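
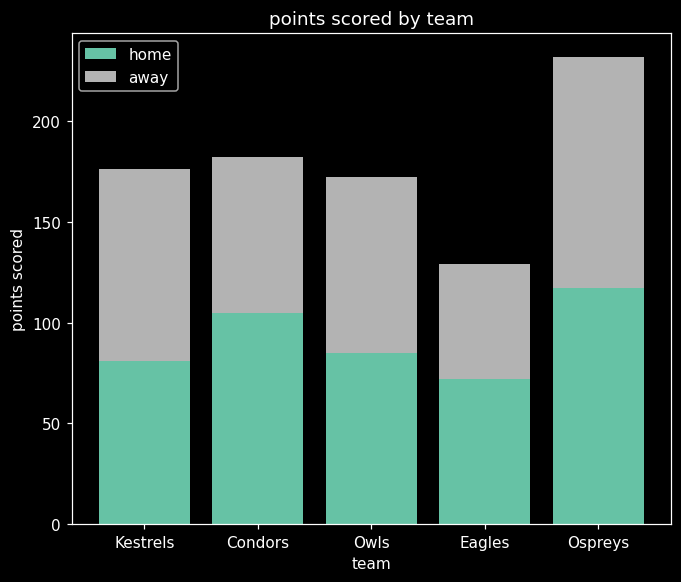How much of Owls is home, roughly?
home top ≈ 80, bottom ≈ 0; segment ≈ 80.

≈ 80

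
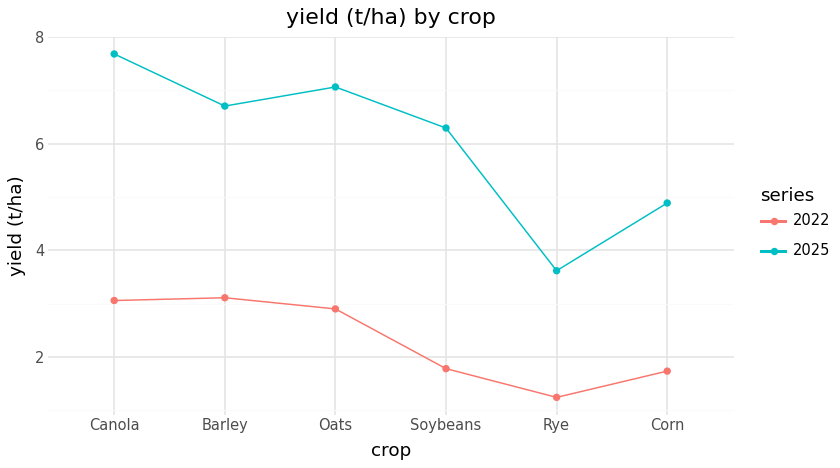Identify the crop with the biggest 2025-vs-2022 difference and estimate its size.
Canola, ≈ 5 t/ha

Canola: 2025 ≈ 8, 2022 ≈ 3 → gap ≈ 5. Next-largest (Soybeans) is only ≈ 4.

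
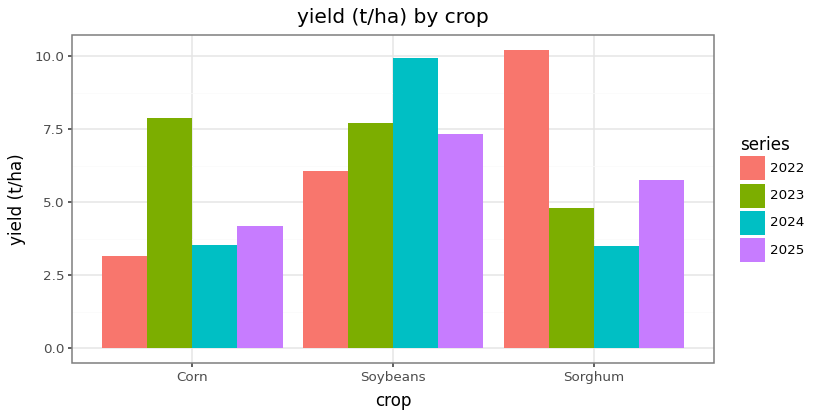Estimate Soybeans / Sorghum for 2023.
Soybeans ≈ 8, Sorghum ≈ 5; 8/5 ≈ 1.6.

≈ 1.6×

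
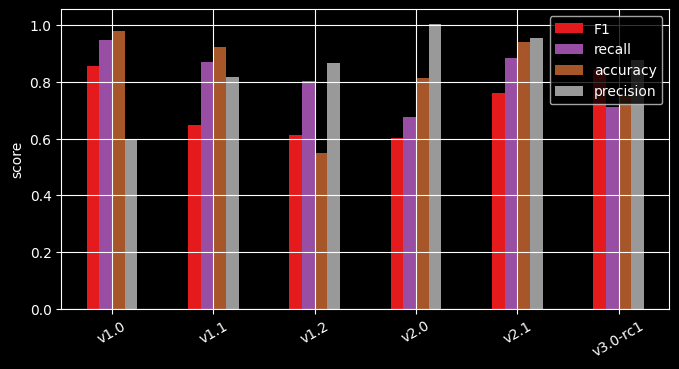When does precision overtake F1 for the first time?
v1.1

v1.0: precision ≈ 0.6 vs F1 ≈ 0.9 (not yet); v1.1: precision ≈ 0.8 vs F1 ≈ 0.6 (first crossover).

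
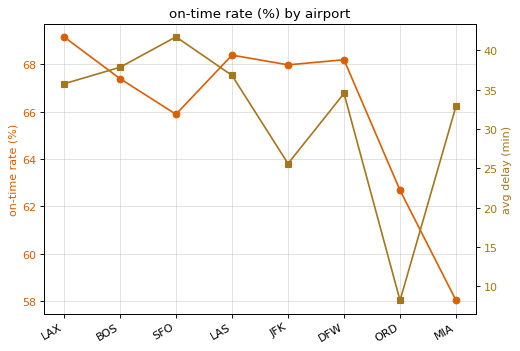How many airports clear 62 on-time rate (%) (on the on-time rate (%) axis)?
7

Above 62: LAX, BOS, SFO, LAS, JFK, DFW, ORD.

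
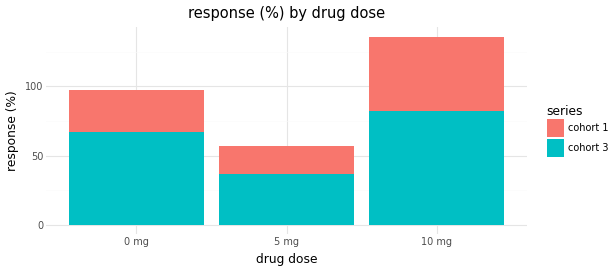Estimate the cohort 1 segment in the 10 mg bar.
≈ 60

cohort 1 top ≈ 140, bottom ≈ 80; segment ≈ 60.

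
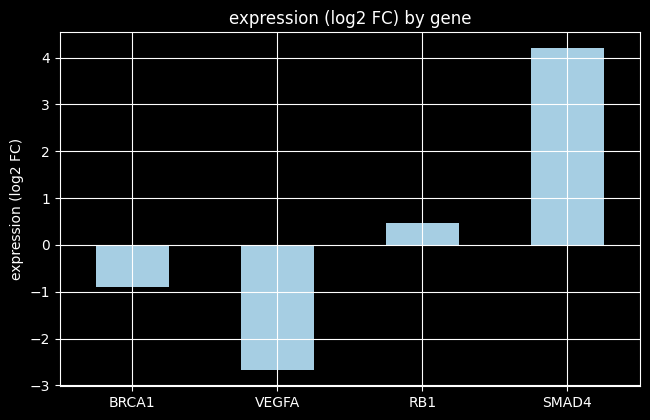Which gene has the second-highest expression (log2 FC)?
Top 3: SMAD4 ≈ 4, RB1 ≈ 0, BRCA1 ≈ -1.

RB1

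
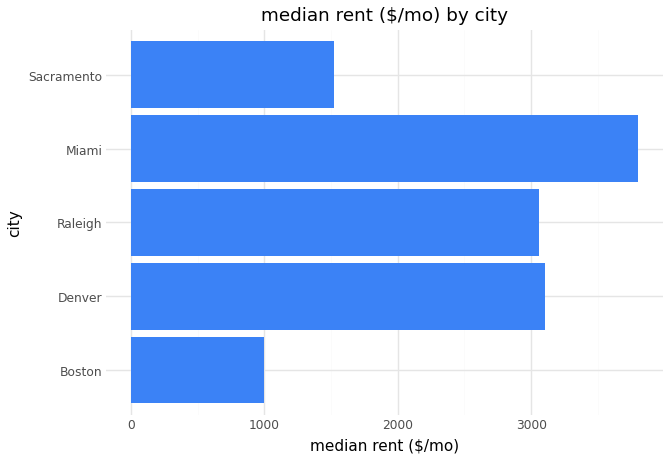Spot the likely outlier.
Boston

Boston ≈ 1000; the rest sit between ≈ 1500 and ≈ 4000.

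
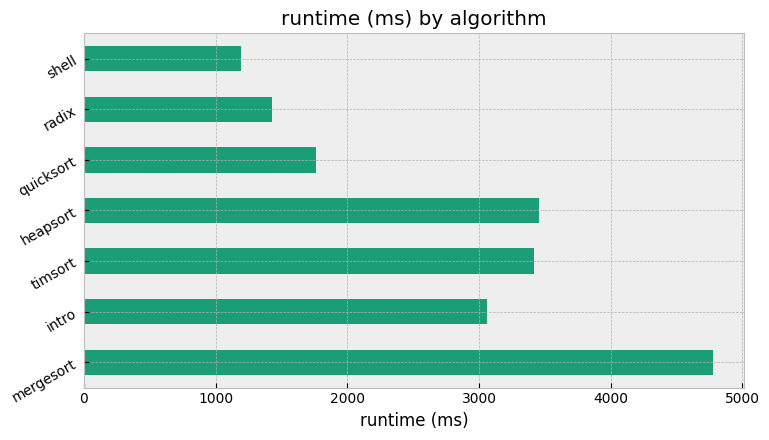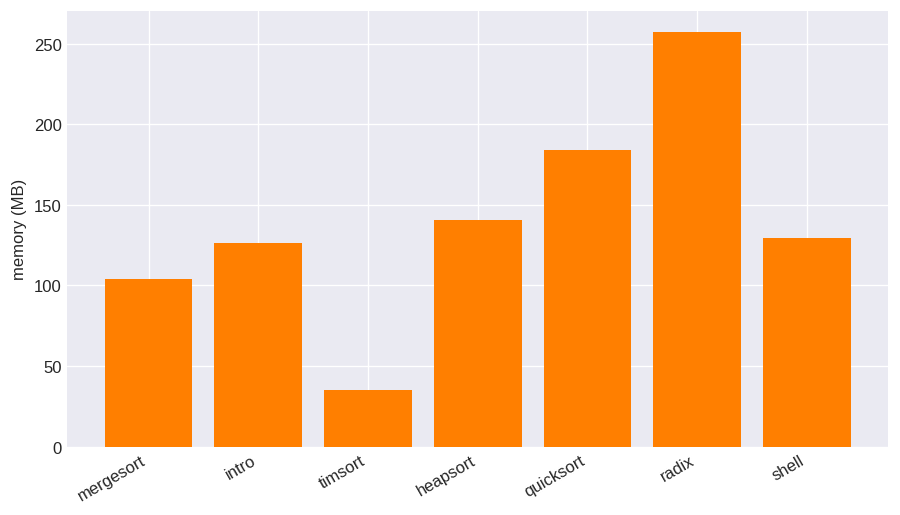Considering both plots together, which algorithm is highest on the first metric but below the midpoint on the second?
mergesort

Chart 2 median memory (MB) ≈ 125; below-median algorithms: mergesort, intro, timsort. Among those, mergesort has the highest runtime (ms) (≈ 5000).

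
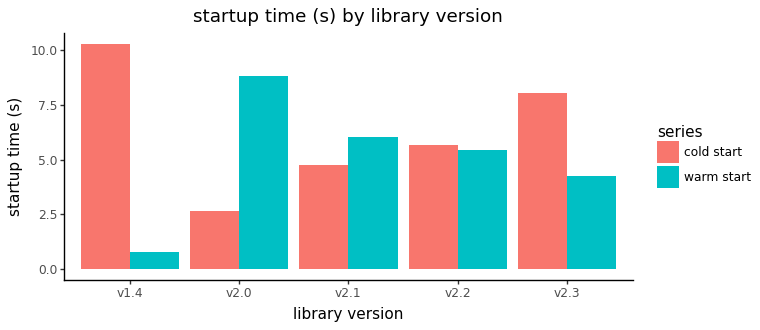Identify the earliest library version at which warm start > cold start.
v2.0

v1.4: warm start ≈ 1 vs cold start ≈ 10 (not yet); v2.0: warm start ≈ 9 vs cold start ≈ 3 (first crossover).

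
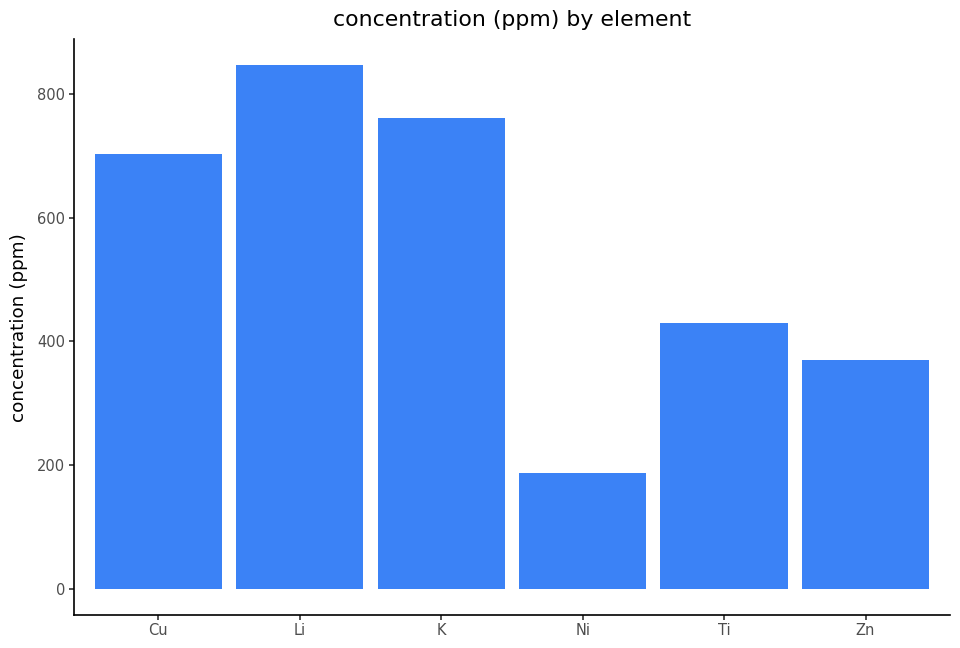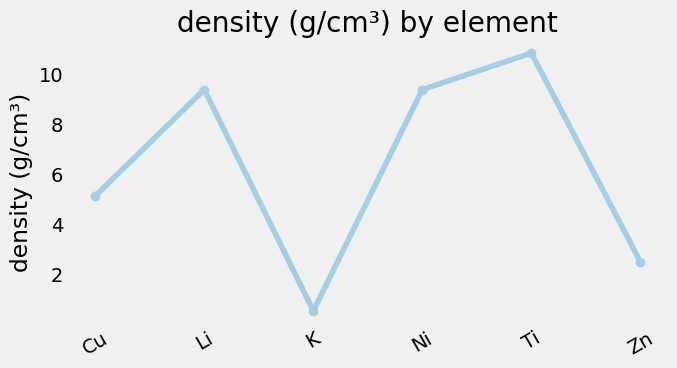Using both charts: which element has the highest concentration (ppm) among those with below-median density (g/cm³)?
Chart 2 median density (g/cm³) ≈ 7; below-median elements: Cu, K, Zn. Among those, K has the highest concentration (ppm) (≈ 800).

K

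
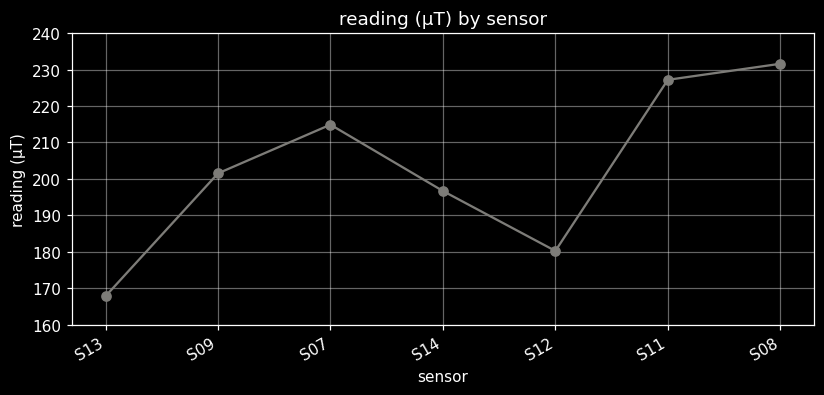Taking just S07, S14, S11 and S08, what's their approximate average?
(210 + 200 + 230 + 230) / 4 ≈ 218.

≈ 218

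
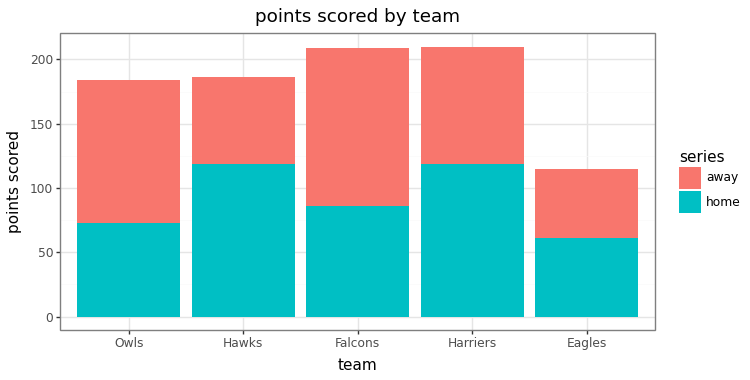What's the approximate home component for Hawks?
≈ 120

home top ≈ 120, bottom ≈ 0; segment ≈ 120.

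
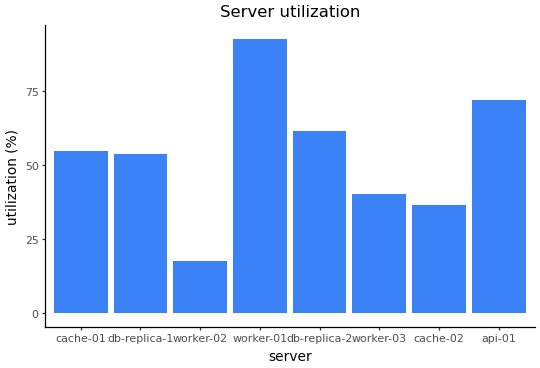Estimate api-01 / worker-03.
≈ 1.75×

api-01 ≈ 70, worker-03 ≈ 40; 70/40 ≈ 1.75.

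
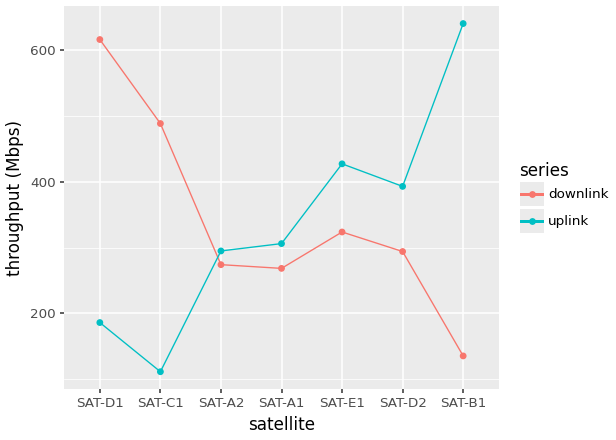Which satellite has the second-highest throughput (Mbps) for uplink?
Top 3 for uplink: SAT-B1 ≈ 650, SAT-E1 ≈ 450, SAT-D2 ≈ 400.

SAT-E1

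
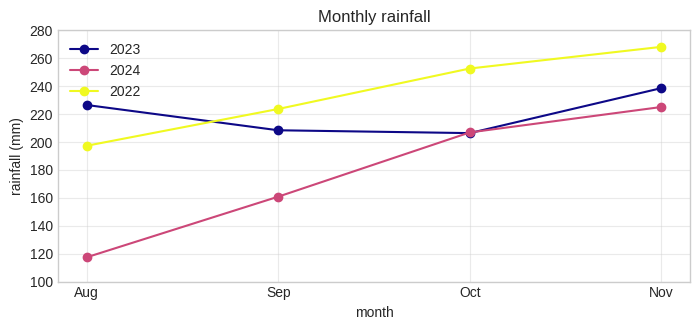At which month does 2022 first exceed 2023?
Sep

Aug: 2022 ≈ 200 vs 2023 ≈ 220 (not yet); Sep: 2022 ≈ 220 vs 2023 ≈ 200 (first crossover).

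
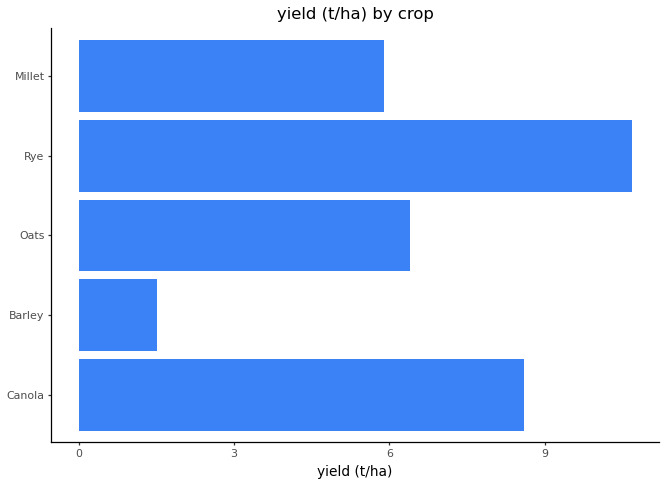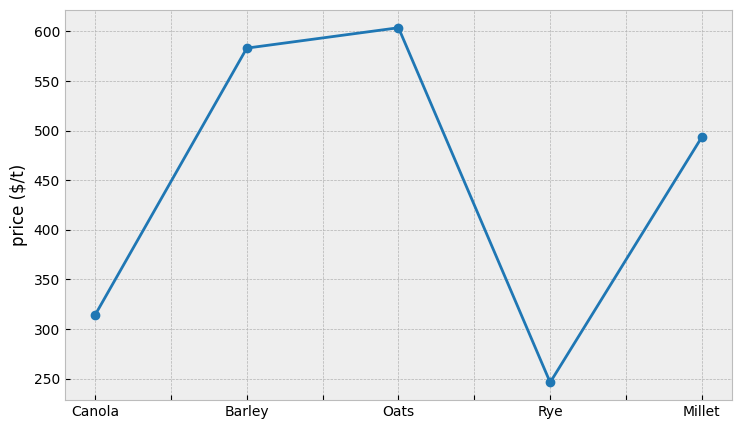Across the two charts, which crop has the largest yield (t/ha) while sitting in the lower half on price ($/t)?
Chart 2 median price ($/t) ≈ 500; below-median crops: Canola, Rye. Among those, Rye has the highest yield (t/ha) (≈ 11).

Rye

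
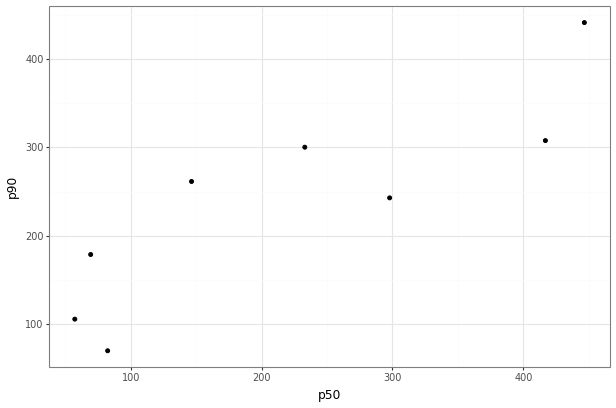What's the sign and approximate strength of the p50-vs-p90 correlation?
positive, strong

Points are positively correlated; strong (|r| ≈ 0.9).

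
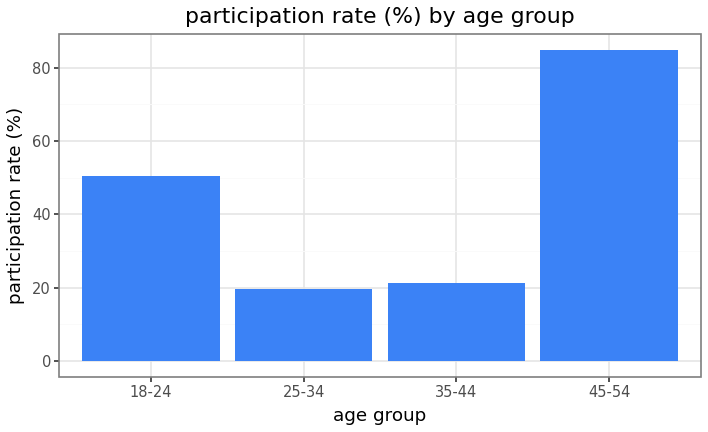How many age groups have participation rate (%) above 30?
Above 30: 18-24, 45-54.

2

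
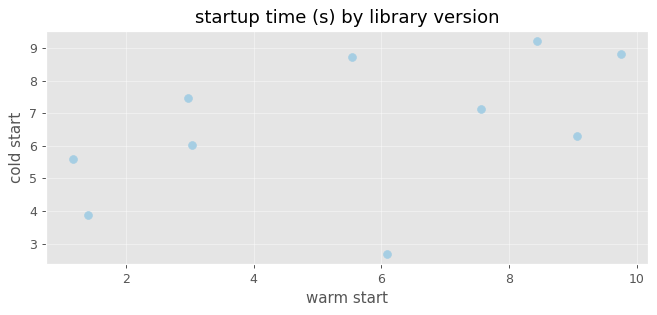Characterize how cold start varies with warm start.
positive, moderate

Points are positively correlated; moderate (|r| ≈ 0.5).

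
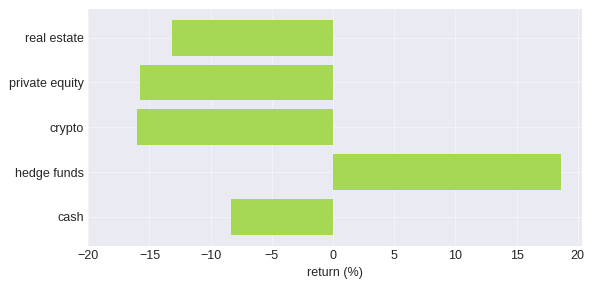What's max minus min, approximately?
Max hedge funds ≈ 20, min crypto ≈ -15; range ≈ 35.

≈ 35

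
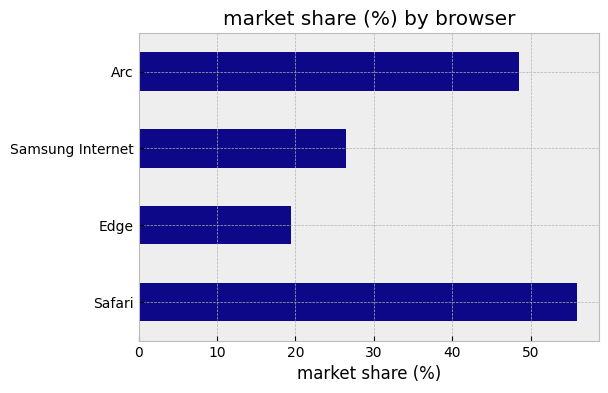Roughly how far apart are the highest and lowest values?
≈ 35

Max Safari ≈ 55, min Edge ≈ 20; range ≈ 35.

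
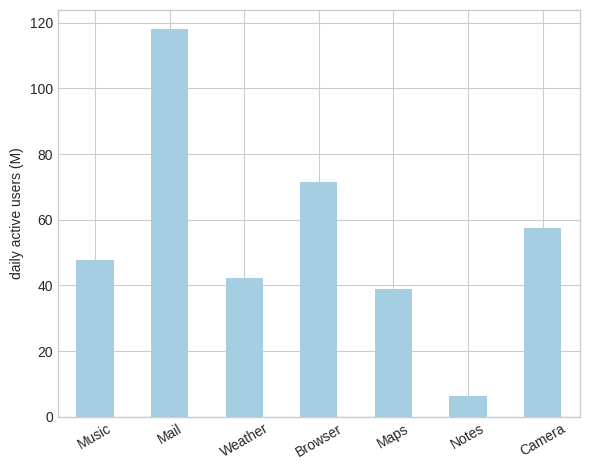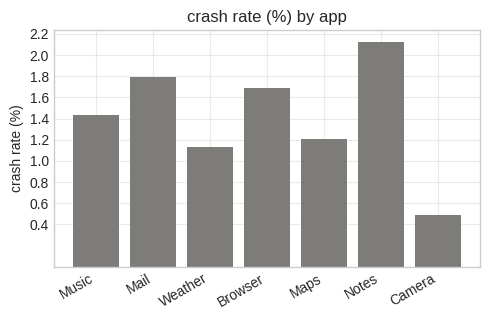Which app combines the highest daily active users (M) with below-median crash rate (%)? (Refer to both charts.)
Camera

Chart 2 median crash rate (%) ≈ 1.4; below-median apps: Weather, Maps, Camera. Among those, Camera has the highest daily active users (M) (≈ 60).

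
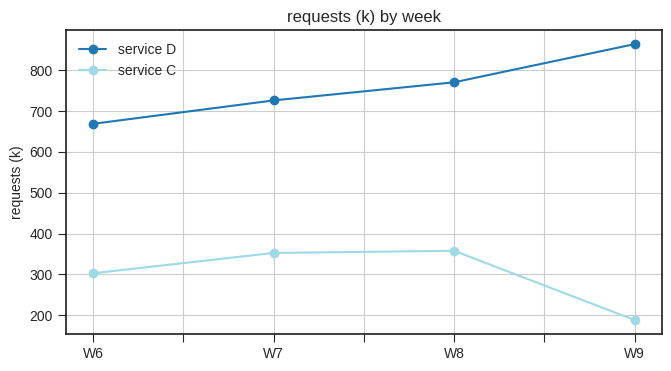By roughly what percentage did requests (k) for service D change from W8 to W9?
≈ +12.5%

W8 ≈ 800, W9 ≈ 900; (900 − 800) / 800 ≈ +12.5%.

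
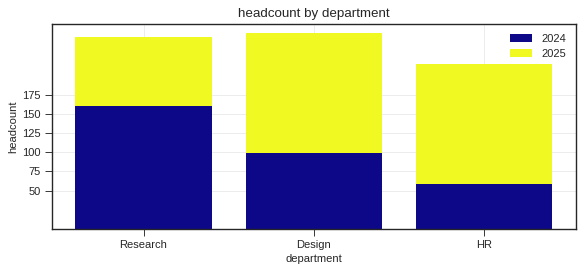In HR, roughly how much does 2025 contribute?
2025 top ≈ 225, bottom ≈ 50; segment ≈ 175.

≈ 175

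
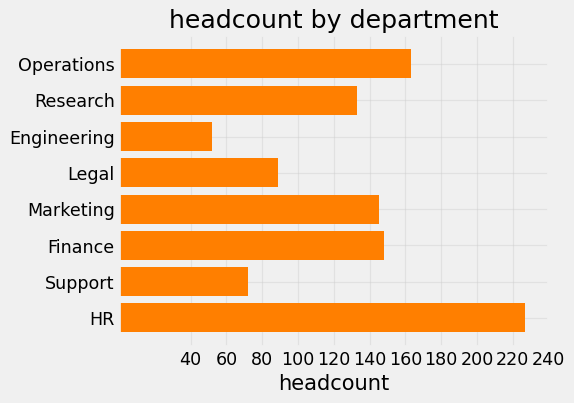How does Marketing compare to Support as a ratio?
Marketing ≈ 140, Support ≈ 80; 140/80 ≈ 1.75.

≈ 1.75×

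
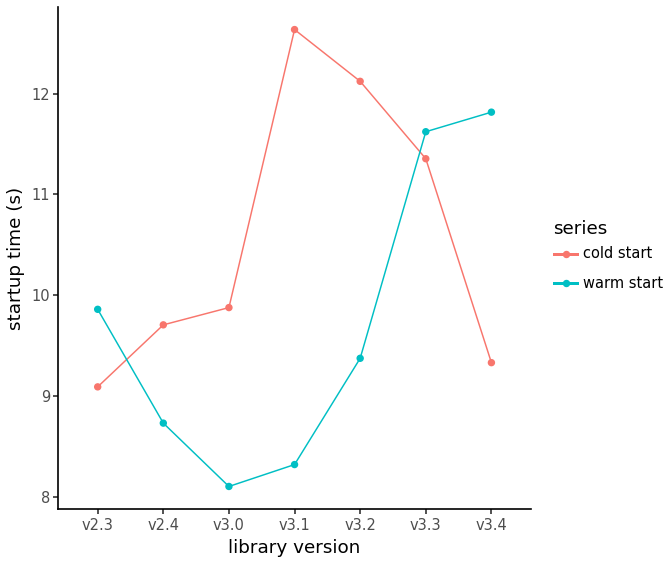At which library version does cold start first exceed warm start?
v2.4

v2.3: cold start ≈ 9.0 vs warm start ≈ 10.0 (not yet); v2.4: cold start ≈ 9.5 vs warm start ≈ 8.5 (first crossover).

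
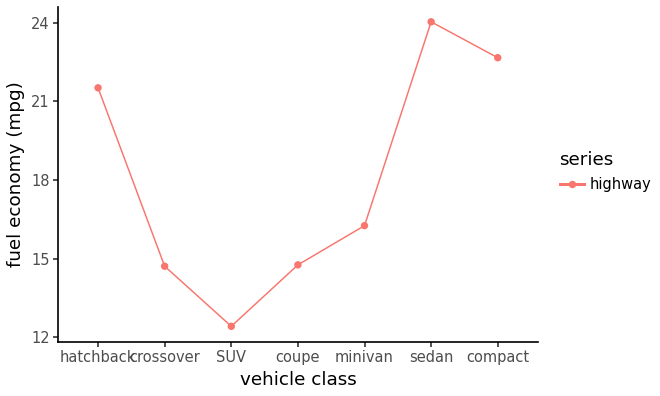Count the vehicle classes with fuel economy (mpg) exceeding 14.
Above 14: hatchback, crossover, coupe, minivan, sedan, compact.

6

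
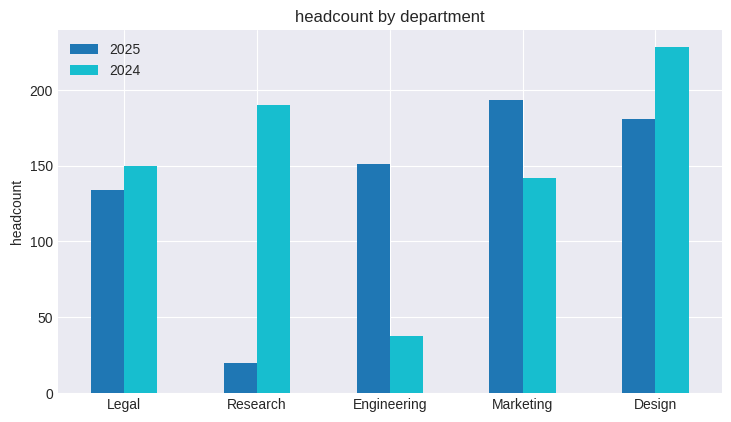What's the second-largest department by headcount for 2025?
Top 3 for 2025: Marketing ≈ 200, Design ≈ 180, Engineering ≈ 160.

Design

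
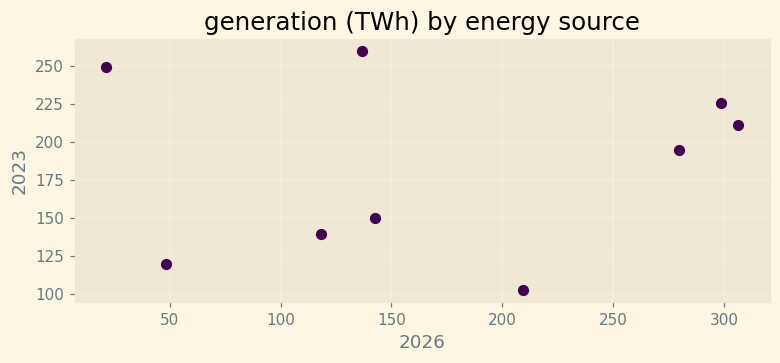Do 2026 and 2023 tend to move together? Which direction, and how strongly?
Points are roughly uncorrelated; weak (|r| ≈ 0.1).

no clear correlation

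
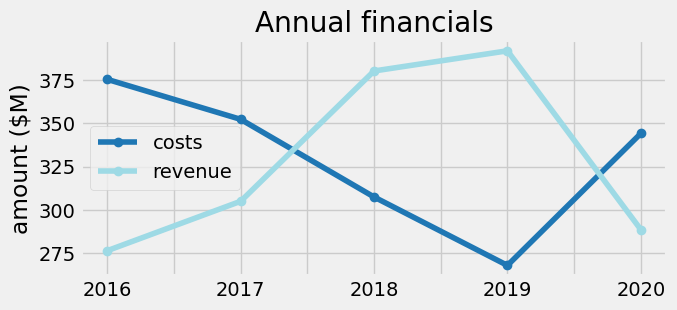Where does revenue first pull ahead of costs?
2018

2017: revenue ≈ 300 vs costs ≈ 360 (not yet); 2018: revenue ≈ 380 vs costs ≈ 300 (first crossover).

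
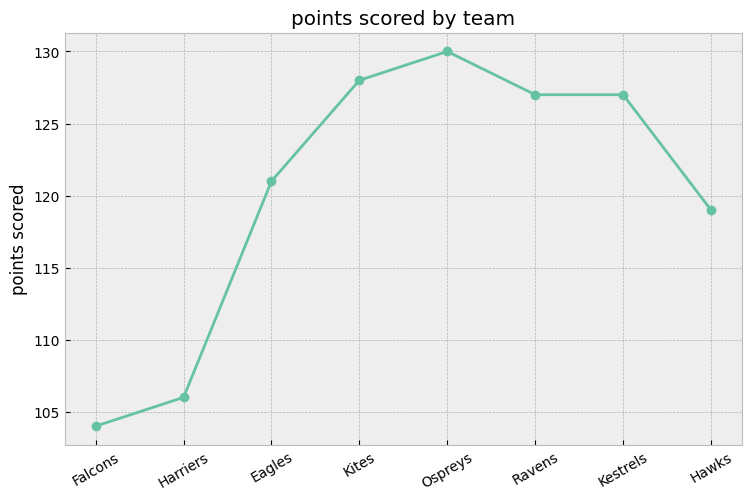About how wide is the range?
≈ 25

Max Ospreys ≈ 130, min Falcons ≈ 105; range ≈ 25.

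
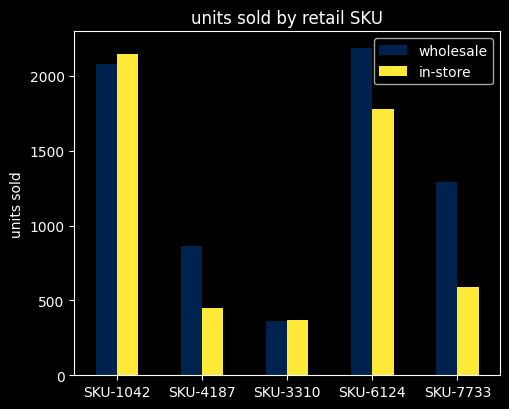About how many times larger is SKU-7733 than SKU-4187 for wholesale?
≈ 1.5×

SKU-7733 ≈ 1200, SKU-4187 ≈ 800; 1200/800 ≈ 1.5.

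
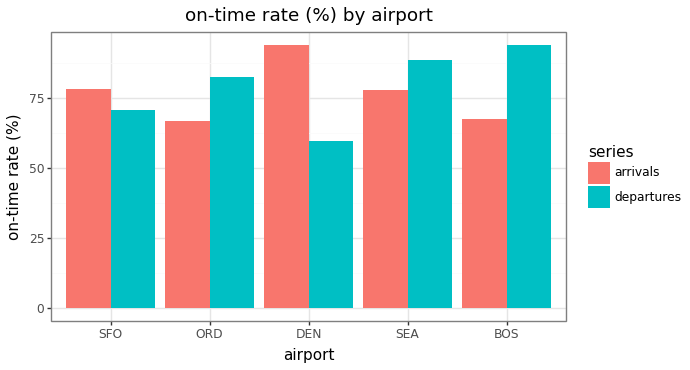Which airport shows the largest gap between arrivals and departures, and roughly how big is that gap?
DEN: arrivals ≈ 90, departures ≈ 60 → gap ≈ 30. Next-largest (BOS) is only ≈ 20.

DEN, ≈ 30 %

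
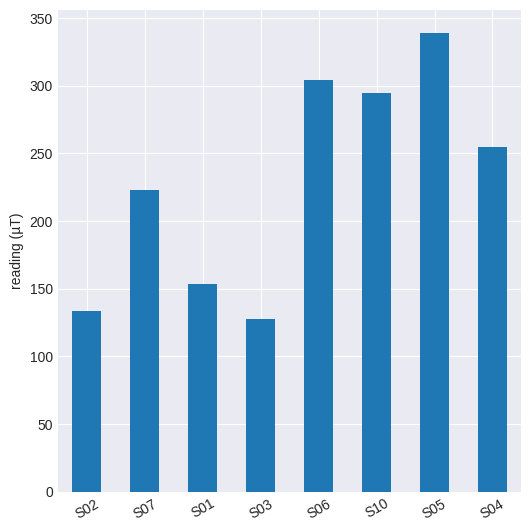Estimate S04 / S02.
S04 ≈ 250, S02 ≈ 150; 250/150 ≈ 1.67.

≈ 1.67×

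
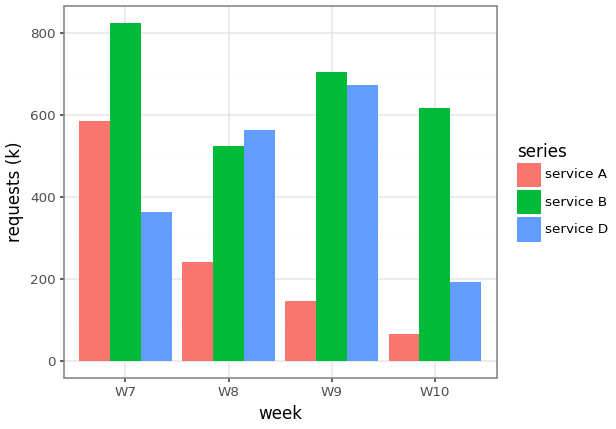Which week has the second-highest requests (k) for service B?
Top 3 for service B: W7 ≈ 800, W9 ≈ 700, W10 ≈ 600.

W9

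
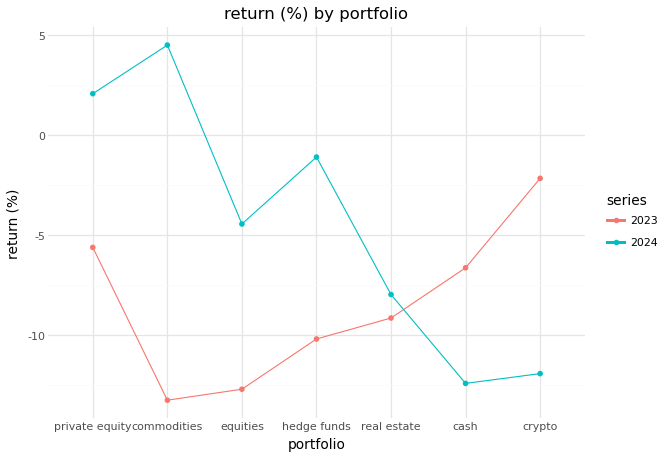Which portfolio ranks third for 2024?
Top 4 for 2024: commodities ≈ 4, private equity ≈ 2, hedge funds ≈ -2, equities ≈ -4.

hedge funds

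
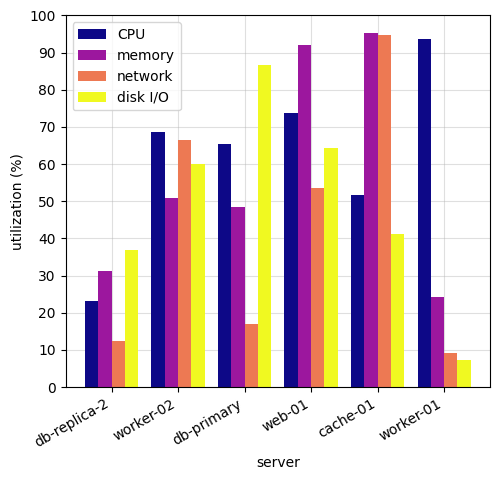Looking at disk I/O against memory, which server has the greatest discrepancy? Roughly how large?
cache-01, ≈ 60 %

cache-01: disk I/O ≈ 40, memory ≈ 100 → gap ≈ 60. Next-largest (db-primary) is only ≈ 40.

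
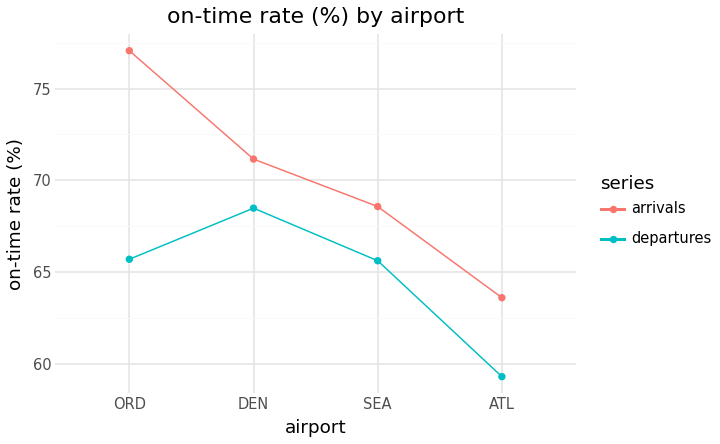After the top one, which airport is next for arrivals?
Top 3 for arrivals: ORD ≈ 78, DEN ≈ 72, SEA ≈ 68.

DEN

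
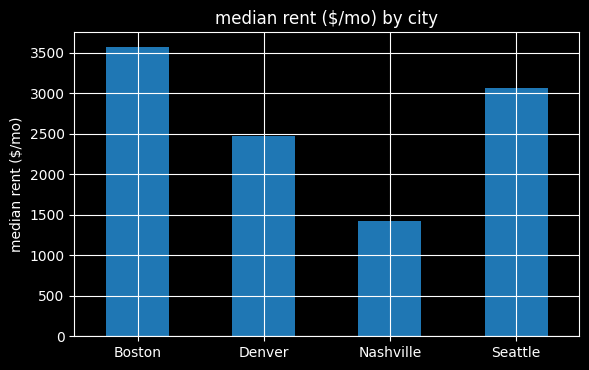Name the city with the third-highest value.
Denver

Top 4: Boston ≈ 3500, Seattle ≈ 3000, Denver ≈ 2500, Nashville ≈ 1500.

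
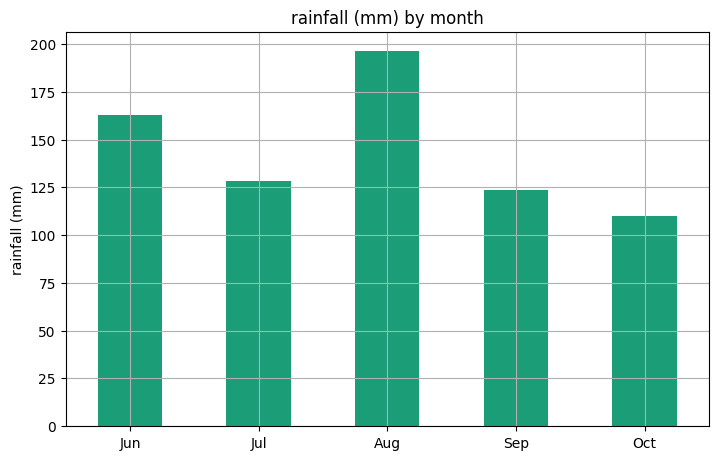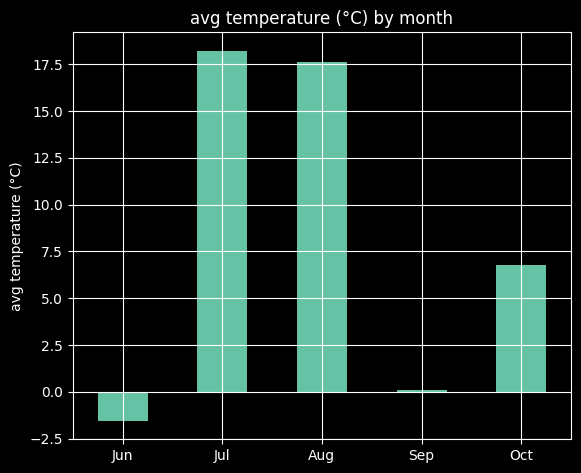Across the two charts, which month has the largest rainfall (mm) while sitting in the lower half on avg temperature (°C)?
Jun

Chart 2 median avg temperature (°C) ≈ 6; below-median months: Jun, Sep. Among those, Jun has the highest rainfall (mm) (≈ 160).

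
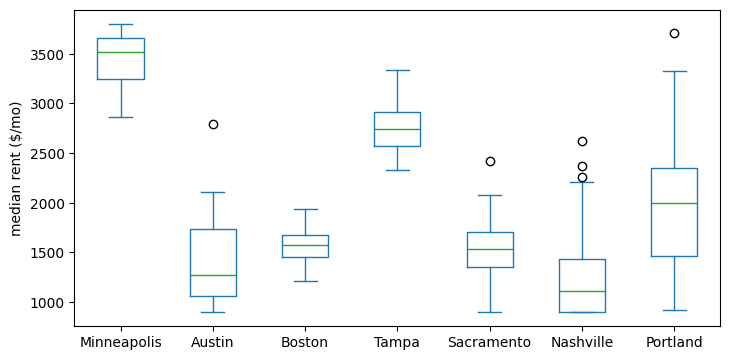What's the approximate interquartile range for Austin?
≈ 800

Q3 ≈ 1800, Q1 ≈ 1000; IQR ≈ 800.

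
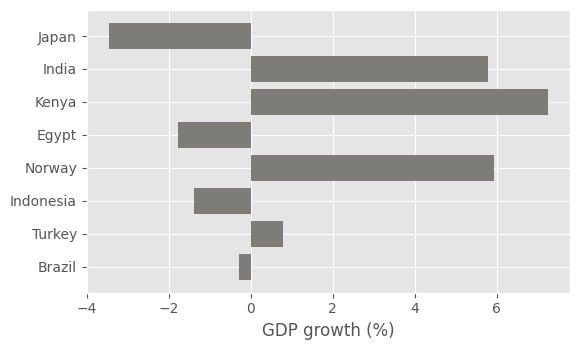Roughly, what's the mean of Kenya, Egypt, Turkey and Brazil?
(7 + -2 + 1 + 0) / 4 ≈ 2.

≈ 2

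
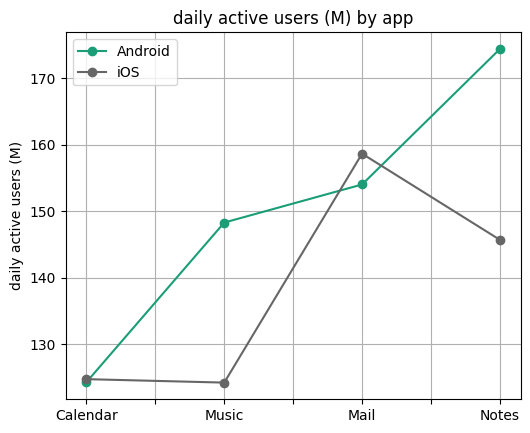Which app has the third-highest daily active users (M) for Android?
Top 4 for Android: Notes ≈ 175, Mail ≈ 155, Music ≈ 150, Calendar ≈ 125.

Music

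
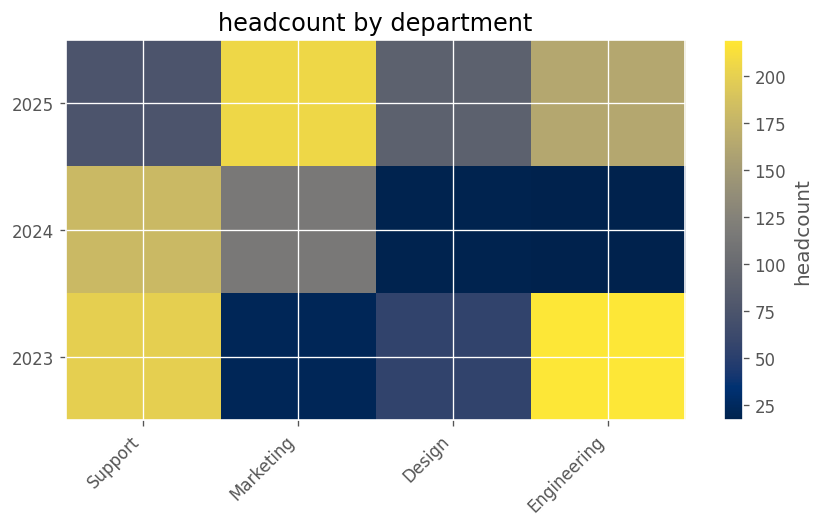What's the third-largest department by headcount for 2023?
Design

Top 4 for 2023: Engineering ≈ 220, Support ≈ 200, Design ≈ 60, Marketing ≈ 20.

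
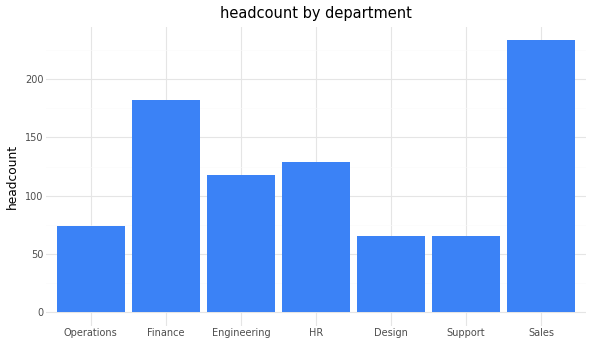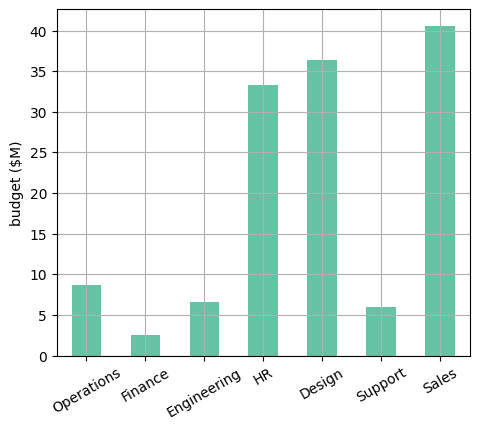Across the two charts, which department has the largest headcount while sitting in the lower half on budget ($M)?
Finance

Chart 2 median budget ($M) ≈ 10; below-median departments: Finance, Engineering, Support. Among those, Finance has the highest headcount (≈ 175).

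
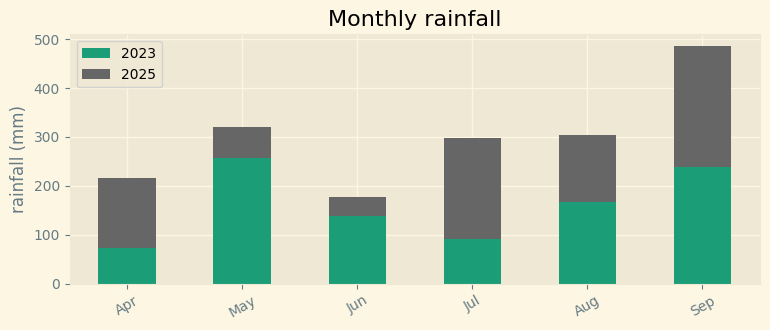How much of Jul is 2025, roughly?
2025 top ≈ 300, bottom ≈ 100; segment ≈ 200.

≈ 200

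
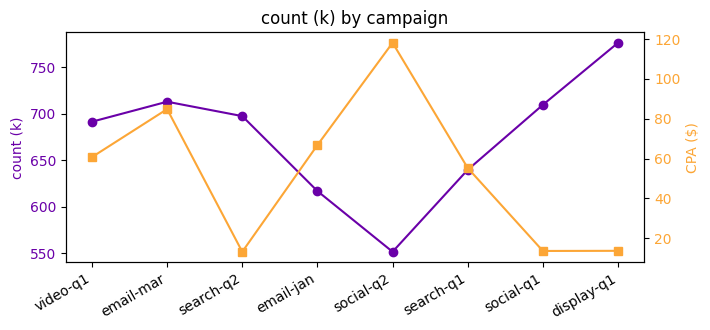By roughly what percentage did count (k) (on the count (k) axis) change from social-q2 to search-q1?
social-q2 ≈ 560, search-q1 ≈ 640; (640 − 560) / 560 ≈ +14.3%.

≈ +14.3%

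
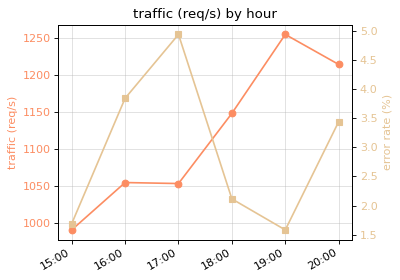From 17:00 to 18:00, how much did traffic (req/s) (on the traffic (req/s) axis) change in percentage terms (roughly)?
≈ +9.5%

17:00 ≈ 1050, 18:00 ≈ 1150; (1150 − 1050) / 1050 ≈ +9.5%.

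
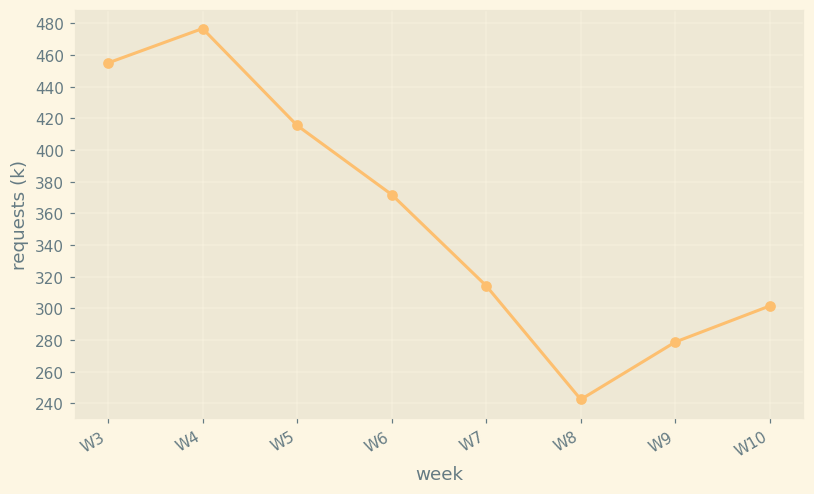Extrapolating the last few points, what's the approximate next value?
Last three: 240, 280, 300 → slope ≈ 30/step → next ≈ 330.

≈ 330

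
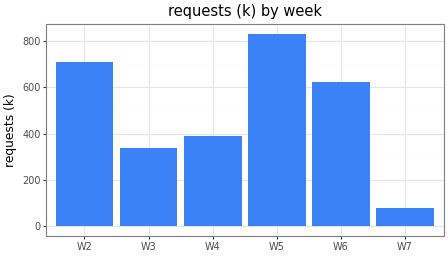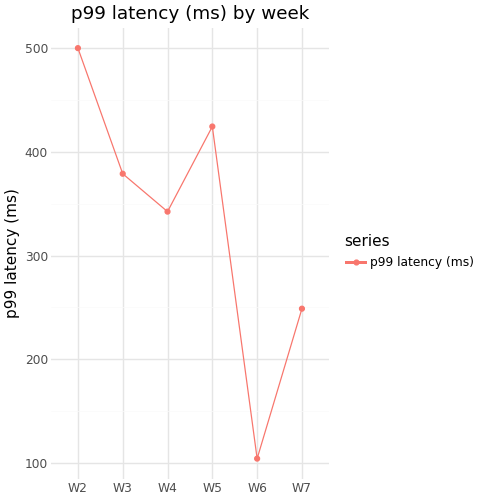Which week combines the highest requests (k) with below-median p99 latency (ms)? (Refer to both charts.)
Chart 2 median p99 latency (ms) ≈ 350; below-median weeks: W4, W6, W7. Among those, W6 has the highest requests (k) (≈ 600).

W6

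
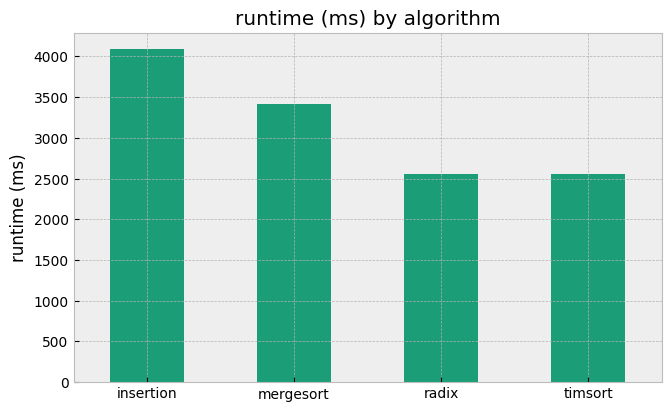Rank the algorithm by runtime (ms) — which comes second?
mergesort

Top 3: insertion ≈ 4000, mergesort ≈ 3500, timsort ≈ 2500.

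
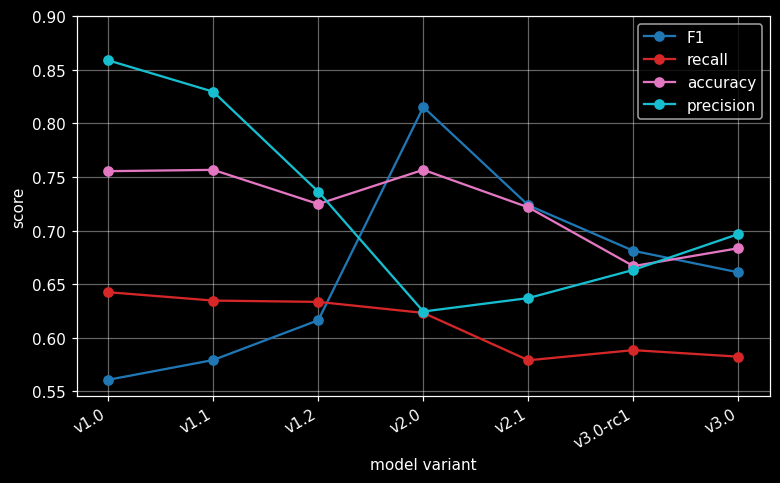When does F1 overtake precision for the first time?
v1.2: F1 ≈ 0.60 vs precision ≈ 0.75 (not yet); v2.0: F1 ≈ 0.80 vs precision ≈ 0.60 (first crossover).

v2.0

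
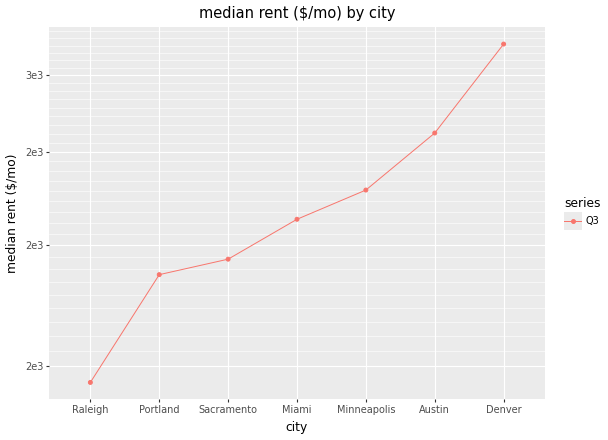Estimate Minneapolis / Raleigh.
≈ 1.57×

Minneapolis ≈ 2200, Raleigh ≈ 1400; 2200/1400 ≈ 1.57.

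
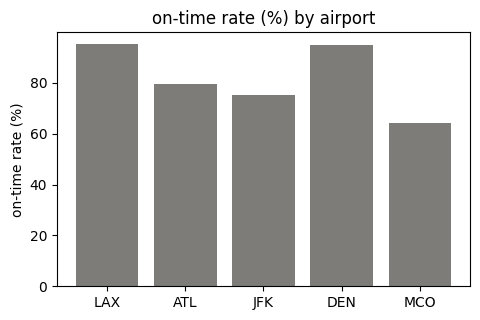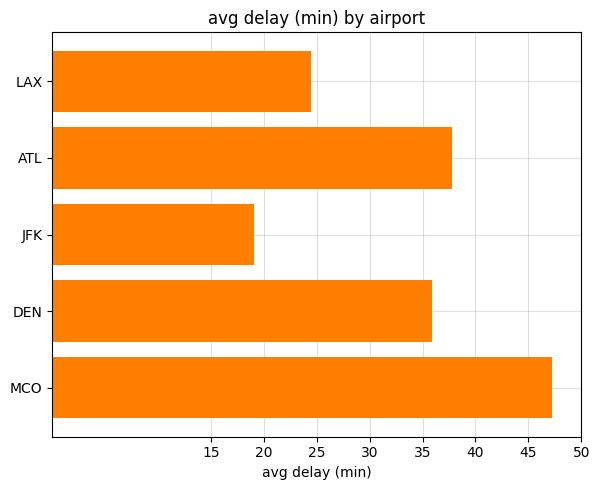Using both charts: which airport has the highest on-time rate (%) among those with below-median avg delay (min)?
LAX

Chart 2 median avg delay (min) ≈ 35; below-median airports: LAX, JFK. Among those, LAX has the highest on-time rate (%) (≈ 100).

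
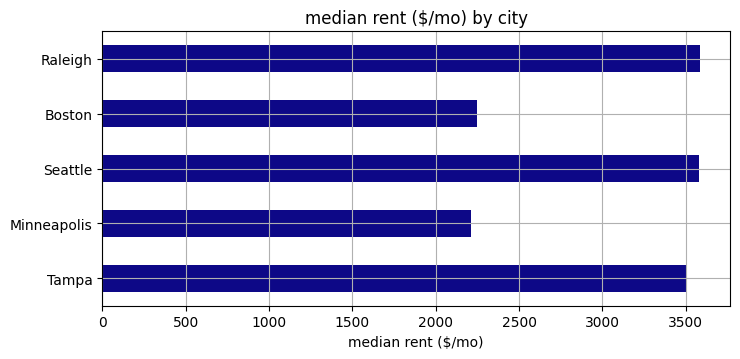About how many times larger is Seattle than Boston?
Seattle ≈ 3500, Boston ≈ 2000; 3500/2000 ≈ 1.75.

≈ 1.75×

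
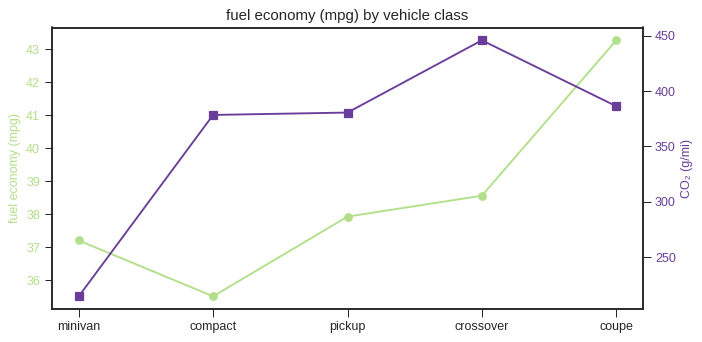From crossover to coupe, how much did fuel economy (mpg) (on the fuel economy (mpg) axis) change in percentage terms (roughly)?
≈ +10.3%

crossover ≈ 39, coupe ≈ 43; (43 − 39) / 39 ≈ +10.3%.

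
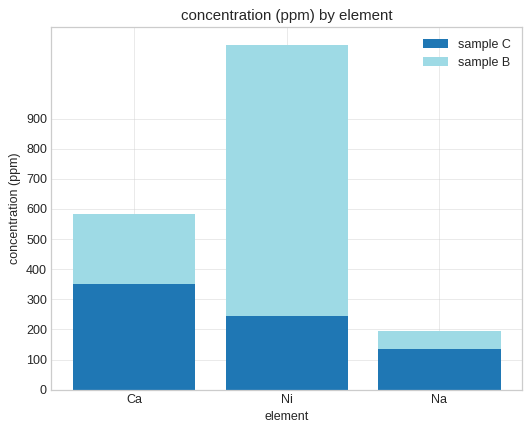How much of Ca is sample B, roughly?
sample B top ≈ 600, bottom ≈ 400; segment ≈ 200.

≈ 200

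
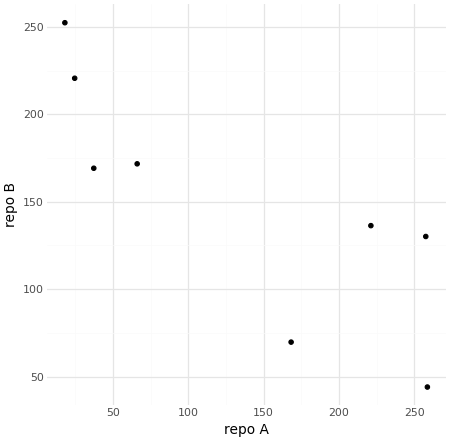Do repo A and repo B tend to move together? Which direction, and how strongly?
Points are negatively correlated; strong (|r| ≈ 0.8).

negative, strong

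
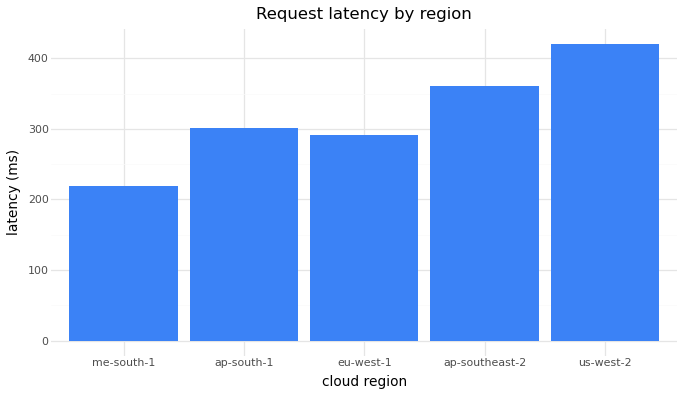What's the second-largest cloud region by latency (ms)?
Top 3: us-west-2 ≈ 400, ap-southeast-2 ≈ 350, ap-south-1 ≈ 300.

ap-southeast-2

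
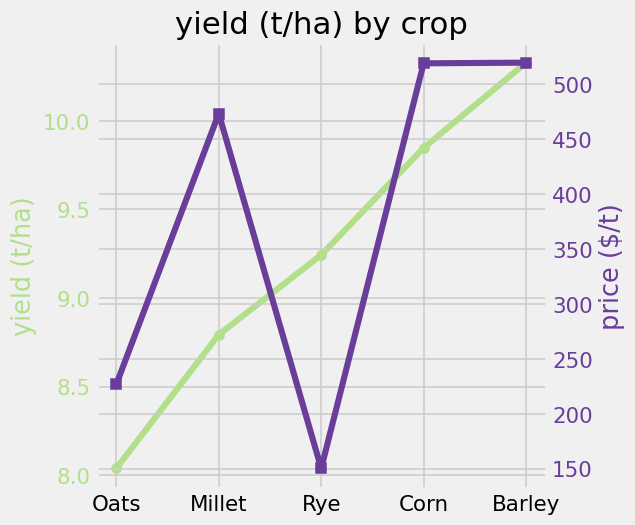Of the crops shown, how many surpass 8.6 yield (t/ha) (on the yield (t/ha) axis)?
4

Above 8.6: Millet, Rye, Corn, Barley.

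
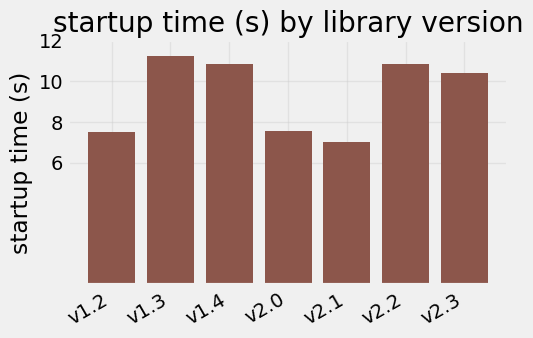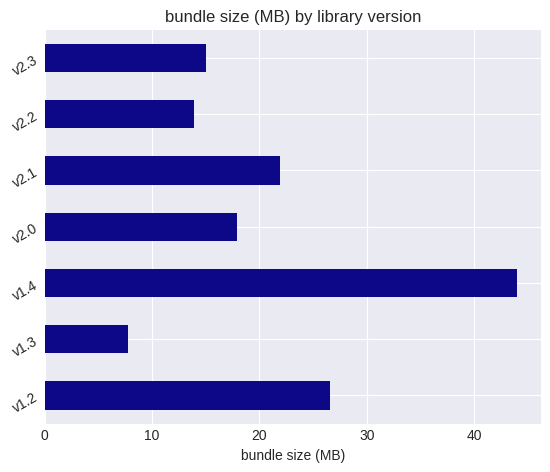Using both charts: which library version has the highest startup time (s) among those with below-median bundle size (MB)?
v1.3

Chart 2 median bundle size (MB) ≈ 20; below-median library versions: v1.3, v2.2, v2.3. Among those, v1.3 has the highest startup time (s) (≈ 12).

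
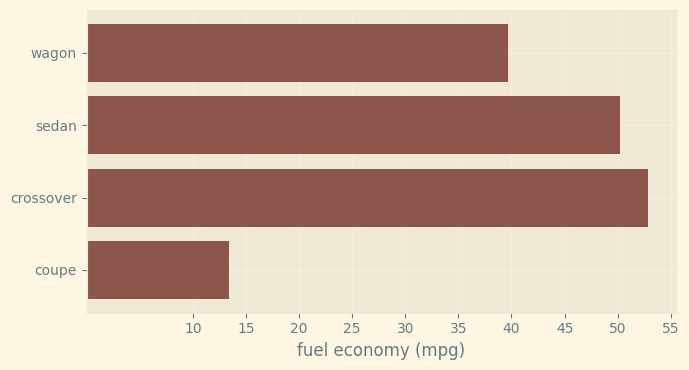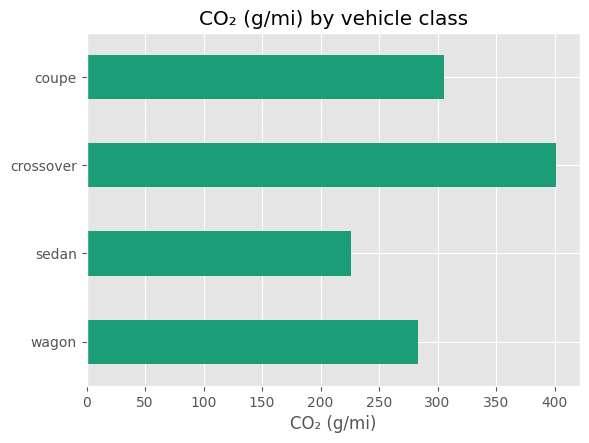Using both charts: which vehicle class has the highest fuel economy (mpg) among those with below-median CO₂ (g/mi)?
Chart 2 median CO₂ (g/mi) ≈ 300; below-median vehicle classes: wagon, sedan. Among those, sedan has the highest fuel economy (mpg) (≈ 50).

sedan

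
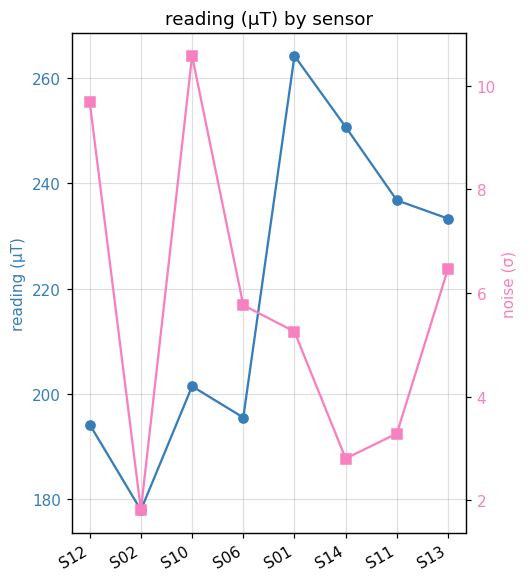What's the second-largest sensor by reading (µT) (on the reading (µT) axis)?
S14

Top 3 (on the reading (µT) axis): S01 ≈ 260, S14 ≈ 250, S11 ≈ 240.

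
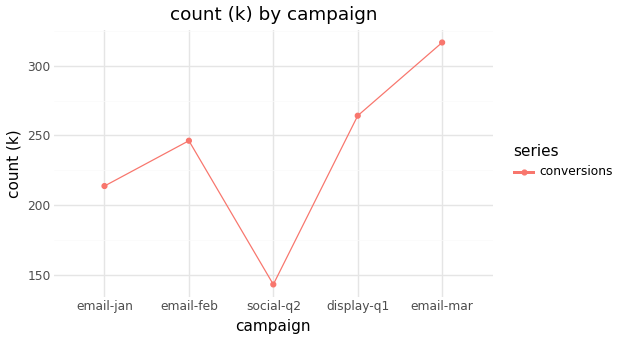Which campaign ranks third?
email-feb

Top 4: email-mar ≈ 320, display-q1 ≈ 260, email-feb ≈ 240, email-jan ≈ 220.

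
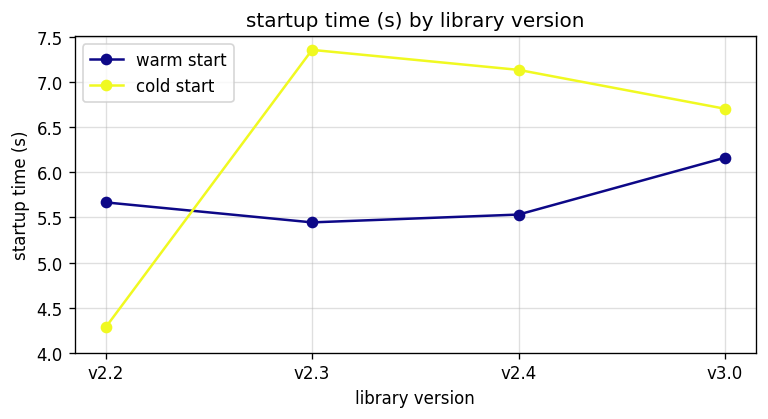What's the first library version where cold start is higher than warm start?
v2.2: cold start ≈ 4.5 vs warm start ≈ 5.5 (not yet); v2.3: cold start ≈ 7.5 vs warm start ≈ 5.5 (first crossover).

v2.3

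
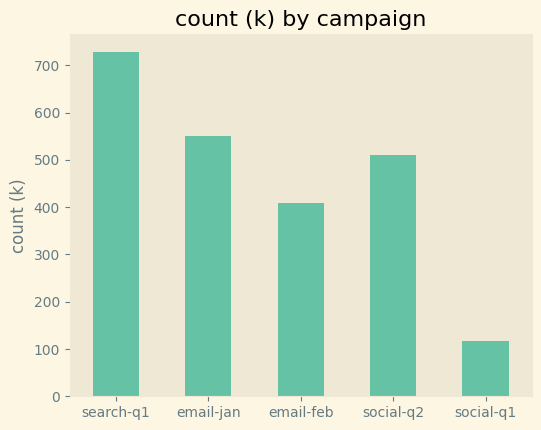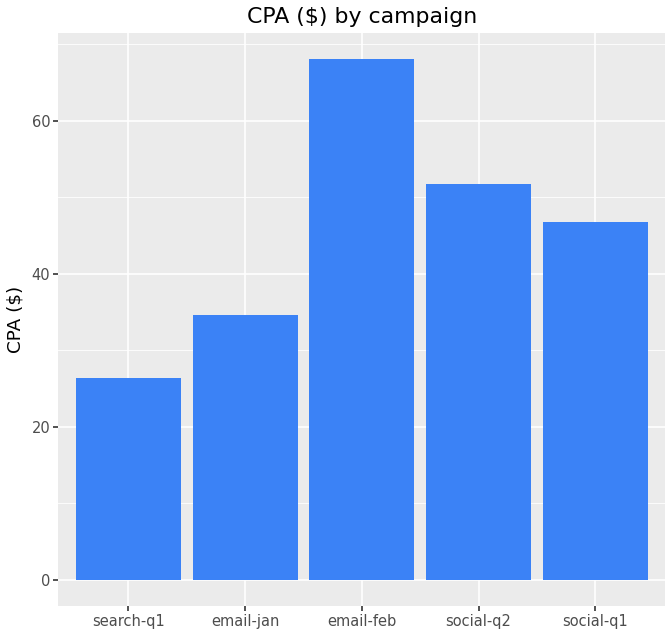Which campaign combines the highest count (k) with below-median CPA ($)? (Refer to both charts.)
Chart 2 median CPA ($) ≈ 50; below-median campaigns: search-q1, email-jan. Among those, search-q1 has the highest count (k) (≈ 700).

search-q1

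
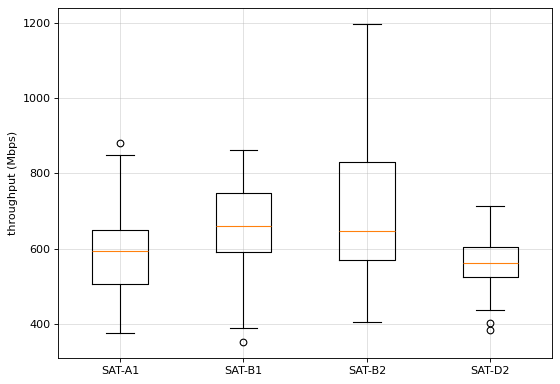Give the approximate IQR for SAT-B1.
≈ 140

Q3 ≈ 740, Q1 ≈ 600; IQR ≈ 140.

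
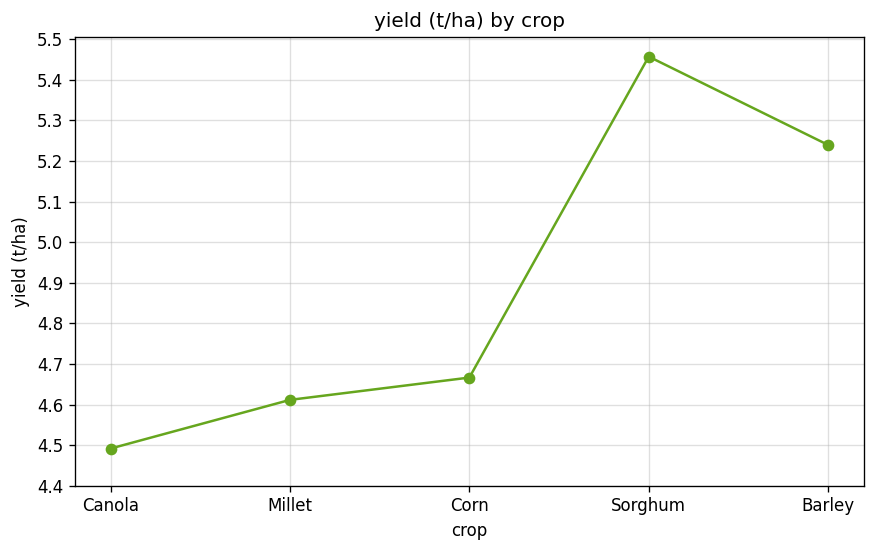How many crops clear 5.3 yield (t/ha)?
1

Above 5.3: Sorghum.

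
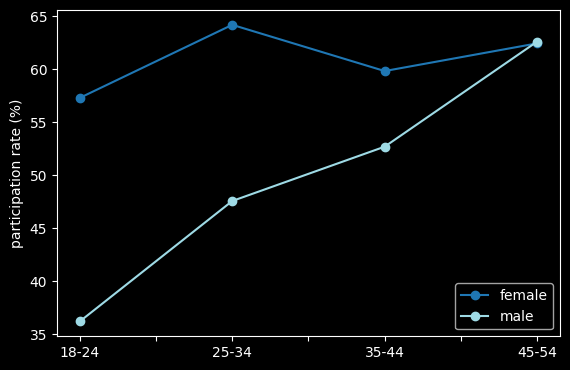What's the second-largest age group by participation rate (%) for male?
35-44

Top 3 for male: 45-54 ≈ 65, 35-44 ≈ 55, 25-34 ≈ 50.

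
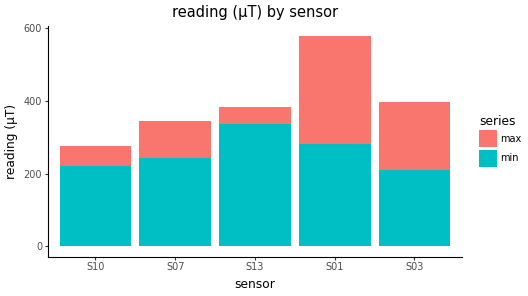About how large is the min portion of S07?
min top ≈ 250, bottom ≈ 0; segment ≈ 250.

≈ 250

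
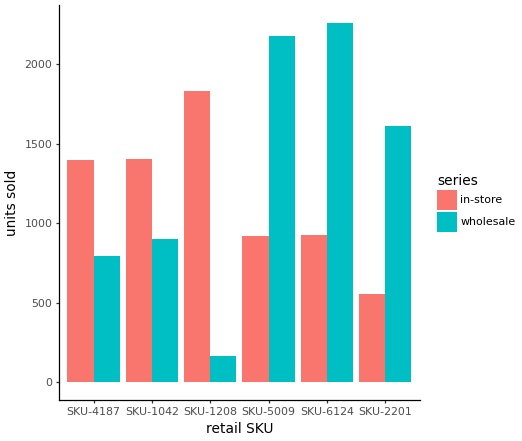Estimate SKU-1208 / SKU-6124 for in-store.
≈ 1.8×

SKU-1208 ≈ 1800, SKU-6124 ≈ 1000; 1800/1000 ≈ 1.8.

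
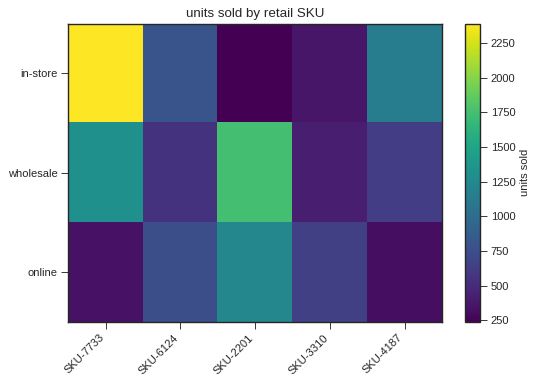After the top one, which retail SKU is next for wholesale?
SKU-7733

Top 3 for wholesale: SKU-2201 ≈ 1800, SKU-7733 ≈ 1400, SKU-4187 ≈ 600.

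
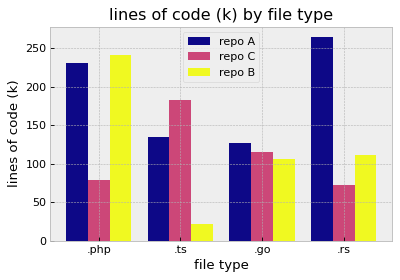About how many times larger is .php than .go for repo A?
.php ≈ 225, .go ≈ 125; 225/125 ≈ 1.8.

≈ 1.8×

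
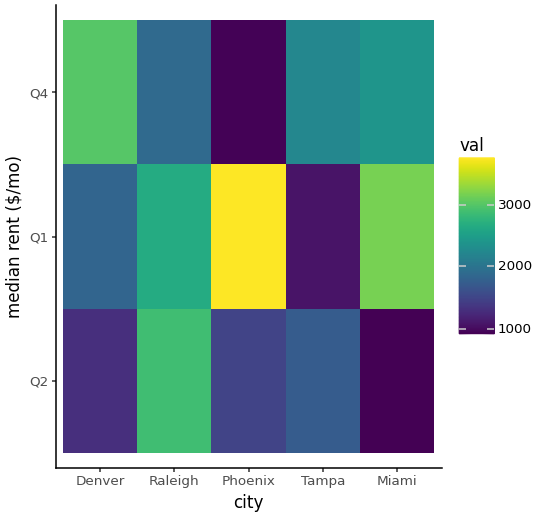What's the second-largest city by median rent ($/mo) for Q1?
Miami

Top 3 for Q1: Phoenix ≈ 4000, Miami ≈ 3000, Raleigh ≈ 2500.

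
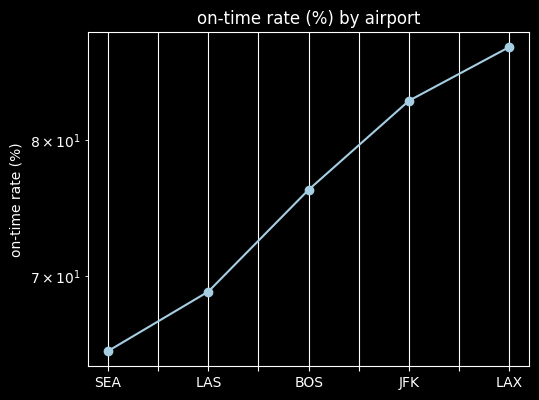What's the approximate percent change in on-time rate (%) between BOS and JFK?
BOS ≈ 76, JFK ≈ 84; (84 − 76) / 76 ≈ +10.5%.

≈ +10.5%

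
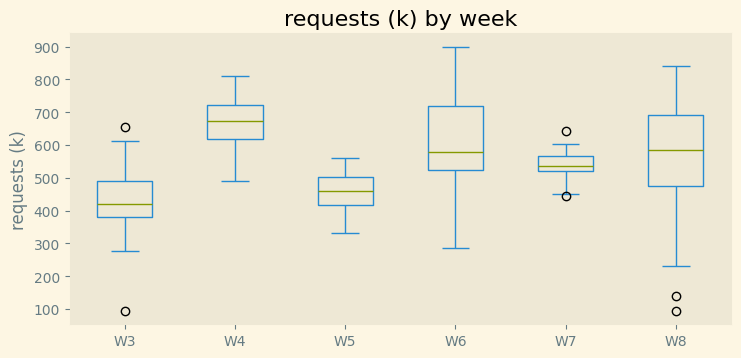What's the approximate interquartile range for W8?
≈ 220

Q3 ≈ 700, Q1 ≈ 480; IQR ≈ 220.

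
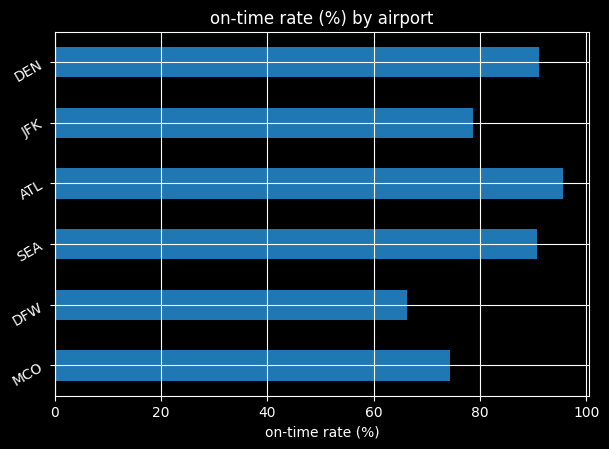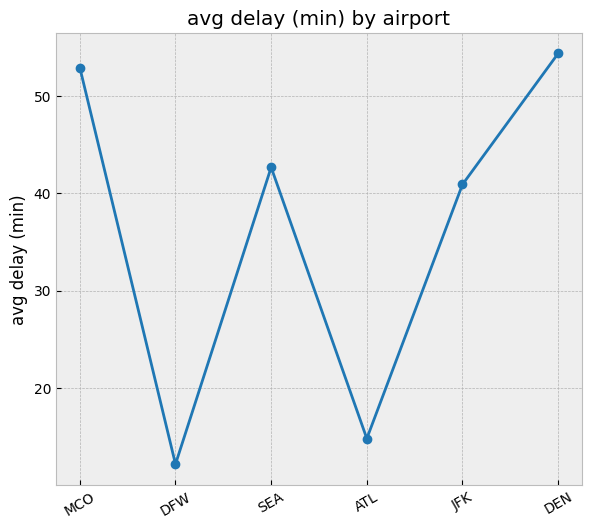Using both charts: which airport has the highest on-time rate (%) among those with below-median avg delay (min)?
ATL

Chart 2 median avg delay (min) ≈ 40; below-median airports: DFW, ATL, JFK. Among those, ATL has the highest on-time rate (%) (≈ 100).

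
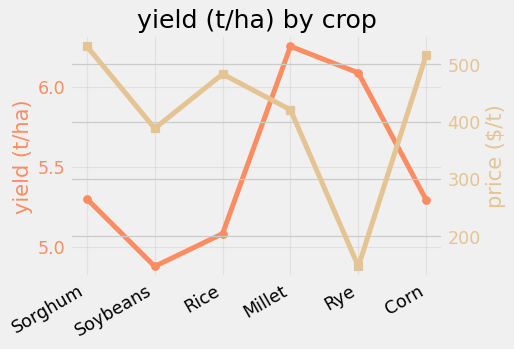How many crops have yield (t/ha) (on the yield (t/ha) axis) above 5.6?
Above 5.6: Millet, Rye.

2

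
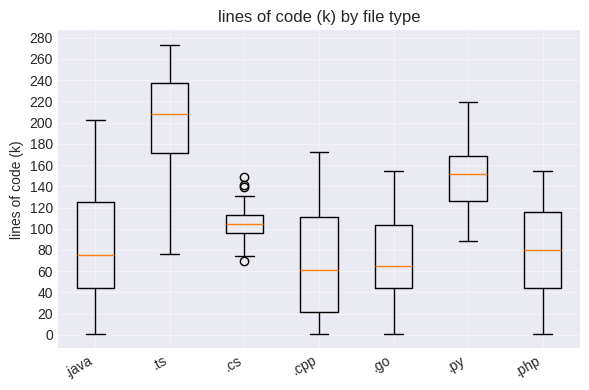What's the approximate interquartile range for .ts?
≈ 60

Q3 ≈ 240, Q1 ≈ 180; IQR ≈ 60.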